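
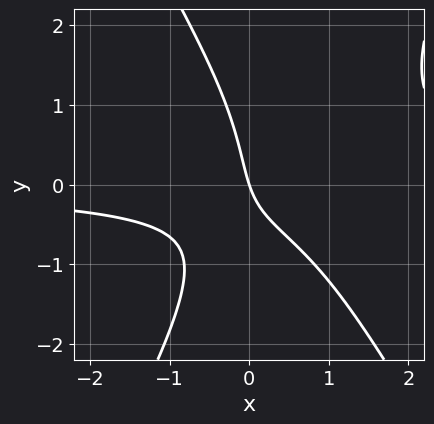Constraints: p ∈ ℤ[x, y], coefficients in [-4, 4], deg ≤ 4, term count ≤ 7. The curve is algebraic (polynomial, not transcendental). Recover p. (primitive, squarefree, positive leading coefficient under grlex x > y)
(a) The degree is 3 — the shape is more complex than any degree-2 curve.
(b) Reading off the gridlines: it crosses the y-axis at the gridline y = 0; one x-axis crossing is at x = 0.
(c) Putting this together gives p.

3*x^2*y - y^3 - 3*x*y - 3*x - y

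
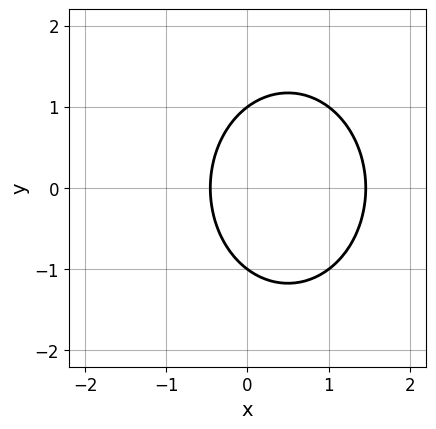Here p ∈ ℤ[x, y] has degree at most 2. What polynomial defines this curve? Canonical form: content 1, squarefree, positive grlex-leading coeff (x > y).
3*x^2 + 2*y^2 - 3*x - 2

(a) Degree: a generic line meets the curve in up to 2 points, so deg p = 2.
(b) Symmetries: it's symmetric under y → −y, forcing even powers of y.
(c) Against the integer gridlines: the y-axis gridline crossings are at y ∈ {-1, 1}.
(d) These observations pin down the coefficients.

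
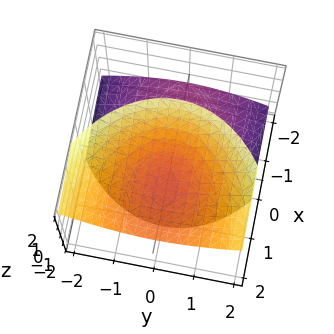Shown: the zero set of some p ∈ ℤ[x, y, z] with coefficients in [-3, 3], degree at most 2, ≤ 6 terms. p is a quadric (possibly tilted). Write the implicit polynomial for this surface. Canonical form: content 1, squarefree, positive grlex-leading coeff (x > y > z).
There are 2 components. Treating them together as one polynomial.
deg p = 2. A generic line meets the surface in up to 2 points.
Against the integer gridlines: it misses every integer gridline on the x-axis; no y-intercept at any integer in the box.
These observations pin down the coefficients.

x^2 - 3*x*z + 2*y^2 - 2*z^2 + 1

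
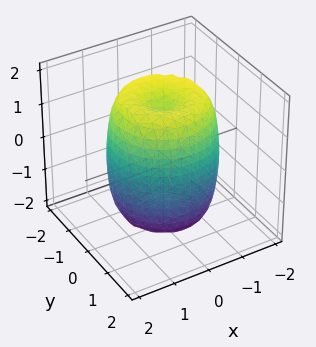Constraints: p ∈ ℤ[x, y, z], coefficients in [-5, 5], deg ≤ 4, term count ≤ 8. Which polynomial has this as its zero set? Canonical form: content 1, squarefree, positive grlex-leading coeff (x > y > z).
2*x^4 + 4*x^2*y^2 + 2*y^4 - 3*x^2 - 3*y^2 + z^2 - 2

The degree is 4 — a generic line meets the surface in up to 4 points.
Symmetry: every cross-section ⟂ z is a circle, so x, y appear only via x² + y².
From the visible intercepts: a circular section at z = -1 has radius between 1 and 2.
The integer polynomial consistent with all of this is the stated p.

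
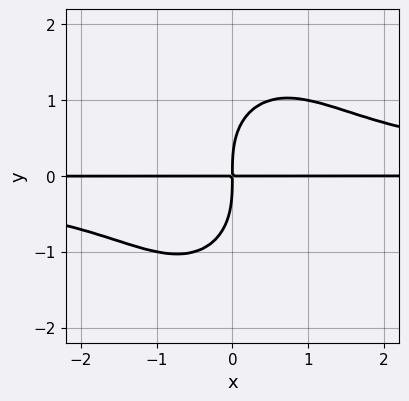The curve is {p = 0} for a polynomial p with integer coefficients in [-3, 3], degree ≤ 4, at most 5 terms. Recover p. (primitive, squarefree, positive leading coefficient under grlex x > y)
Degree: a generic line meets the curve in up to 4 points, so deg p = 4.
Against the integer gridlines: every point of the x-axis in the box is on the curve.
Assembling these constraints gives the stated polynomial.

2*x^2*y^2 + y^4 - 3*x*y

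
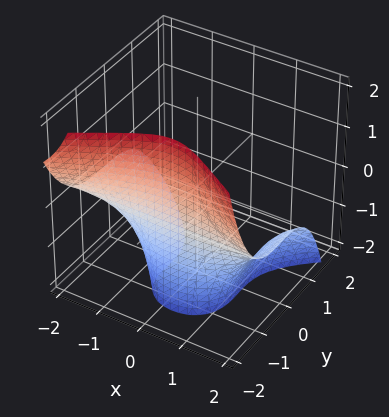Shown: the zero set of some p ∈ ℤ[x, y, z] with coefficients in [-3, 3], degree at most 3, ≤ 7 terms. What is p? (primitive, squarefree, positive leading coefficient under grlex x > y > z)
2*x^2*z + 2*y^3 - x*z + y^2 + 3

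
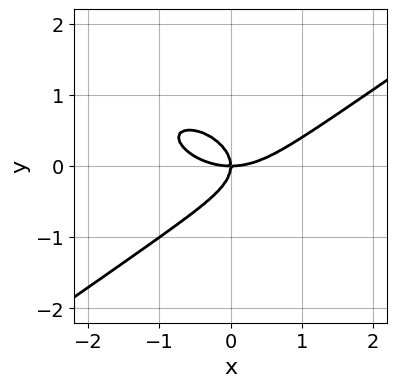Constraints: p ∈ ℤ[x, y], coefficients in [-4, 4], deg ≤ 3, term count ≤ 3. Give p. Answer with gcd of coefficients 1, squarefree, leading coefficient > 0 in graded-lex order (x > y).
x^3 - 3*y^3 - 2*x*y

(a) deg p = 3.
(b) From the axis intercepts and sections: one y-axis crossing is at y = 0; it crosses the x-axis at the gridline x = 0.
(c) Together with the visible shape, these determine p as stated.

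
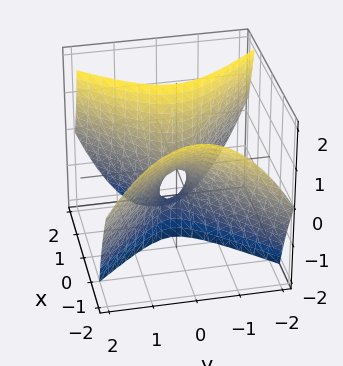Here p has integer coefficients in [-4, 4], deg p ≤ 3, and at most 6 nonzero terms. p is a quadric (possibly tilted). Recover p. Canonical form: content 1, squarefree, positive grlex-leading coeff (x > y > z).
First, degree: a generic line meets the surface in up to 2 points, so deg p = 2.
Next, from the axis intercepts and sections: one x-axis crossing is at x = 0; it meets the z-axis at z = 0 (among the integer gridlines); one y-axis crossing is at y = 0.
Finally, together with the visible shape, these determine p as stated.

3*x^2 + 3*x*z - 3*y^2 - z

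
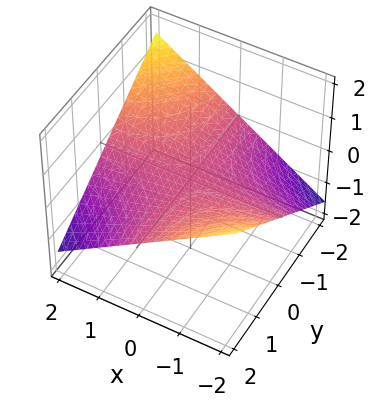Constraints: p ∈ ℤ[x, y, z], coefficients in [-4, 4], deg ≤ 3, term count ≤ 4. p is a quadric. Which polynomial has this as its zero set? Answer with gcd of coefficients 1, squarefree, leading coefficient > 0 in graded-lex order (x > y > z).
(a) Degree: a saddle surface; a quadric, so deg p = 2.
(b) Against the integer gridlines: every point of the y-axis in the box is on the surface; one z-axis crossing is at z = 0.
(c) The integer polynomial consistent with all of this is the stated p.

x*y + 3*z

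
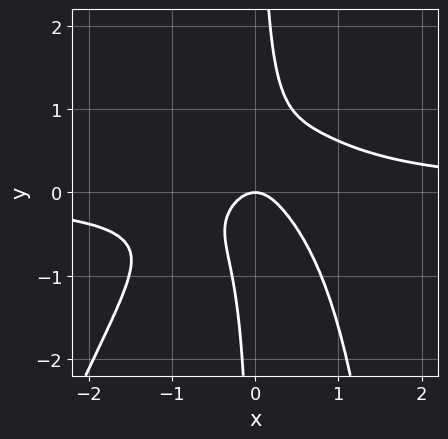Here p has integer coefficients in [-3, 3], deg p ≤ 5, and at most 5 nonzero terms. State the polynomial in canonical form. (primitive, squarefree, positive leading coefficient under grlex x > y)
(a) Degree: no degree-3 curve has this shape, so deg p = 4.
(b) Checking where it meets the axes: one y-axis crossing is at y = 0; it crosses the x-axis at the gridline x = 0.
(c) Putting this together gives p.

3*x^3*y - x^2*y^2 + 3*x*y^2 - 2*x^2 - y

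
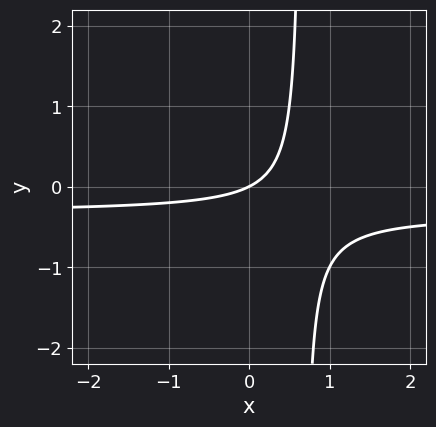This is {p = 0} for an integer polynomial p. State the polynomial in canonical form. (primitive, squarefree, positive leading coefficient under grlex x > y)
Degree: no degree-1 curve has this shape, so deg p = 2.
Observable constraints: it crosses the x-axis at the gridline x = 0; it meets the y-axis at y = 0 (among the integer gridlines).
The integer polynomial consistent with all of this is the stated p.

3*x*y + x - 2*y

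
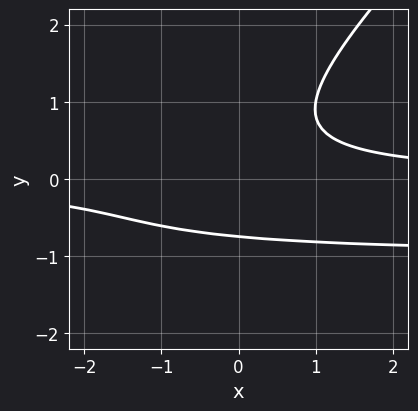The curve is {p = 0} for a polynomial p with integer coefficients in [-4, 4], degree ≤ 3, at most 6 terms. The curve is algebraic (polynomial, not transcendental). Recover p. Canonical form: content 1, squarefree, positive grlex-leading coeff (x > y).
3*x*y^2 - 3*y^3 + 3*x*y - y - 2

1. deg p = 3. The shape is more complex than any degree-2 curve.
2. Reading off the gridlines: no x-intercept at any integer in the box.
3. Together with the visible shape, these determine p as stated.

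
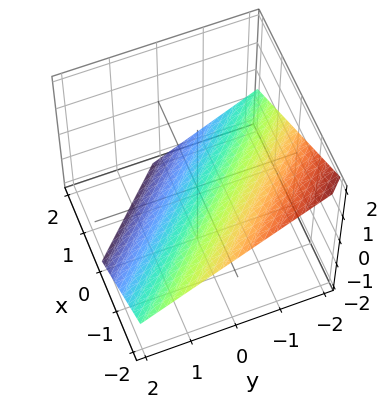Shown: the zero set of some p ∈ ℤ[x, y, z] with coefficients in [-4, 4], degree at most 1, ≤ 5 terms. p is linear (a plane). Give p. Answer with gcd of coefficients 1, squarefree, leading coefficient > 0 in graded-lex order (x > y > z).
1. The degree is 1 — every cross-section is a straight line — this is a plane.
2. From the visible intercepts: it meets the y-axis at y = -1 (among the integer gridlines); one x-axis crossing is at x = -1.
3. Putting this together gives p.

2*x + 2*y + 3*z + 2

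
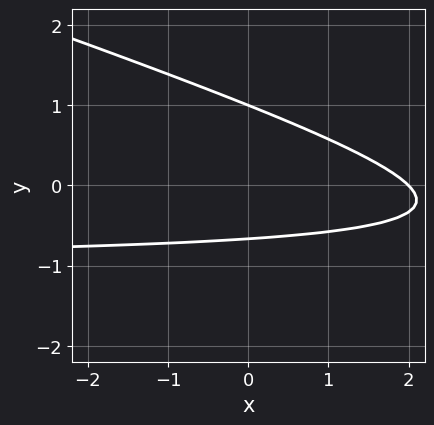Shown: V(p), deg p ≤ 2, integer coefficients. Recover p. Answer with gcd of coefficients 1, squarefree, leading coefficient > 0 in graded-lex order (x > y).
First, deg p = 2. No degree-1 curve has this shape.
Next, from the visible intercepts: it meets the y-axis at y = 1 (among the integer gridlines); one x-axis crossing is at x = 2.
Finally, fitting integer coefficients to these (and the overall shape) gives p.

x*y + 3*y^2 + x - y - 2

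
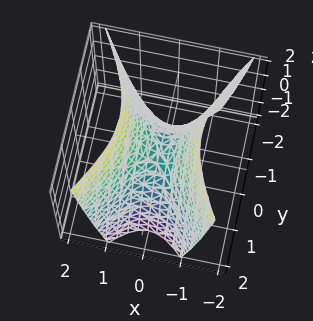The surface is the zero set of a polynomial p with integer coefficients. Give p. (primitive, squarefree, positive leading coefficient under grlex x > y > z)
2*x^2 - y^2 - z

(a) deg p = 2. A saddle surface; a quadric.
(b) Symmetries: it's symmetric under y → −y, forcing even powers of y; mirror symmetry x ↦ −x ⇒ only even powers of x.
(c) From the visible intercepts: it meets the x-axis at x = 0 (among the integer gridlines); one z-axis crossing is at z = 0; one y-axis crossing is at y = 0.
(d) Assembling these constraints gives the stated polynomial.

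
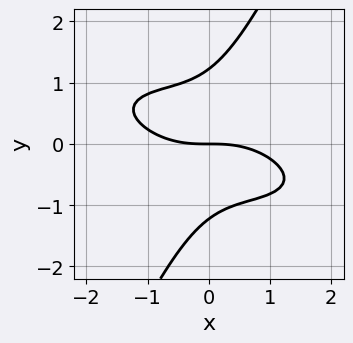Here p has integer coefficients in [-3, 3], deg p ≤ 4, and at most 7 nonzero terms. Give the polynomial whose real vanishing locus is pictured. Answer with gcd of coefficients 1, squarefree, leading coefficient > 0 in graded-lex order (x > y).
x^3 + 2*x^2*y + 3*x*y^2 - 2*y^3 + 3*y

deg p = 3.
Checking where it meets the axes: it crosses the x-axis at the gridline x = 0; one y-axis crossing is at y = 0.
Matching integer coefficients to the picture gives p.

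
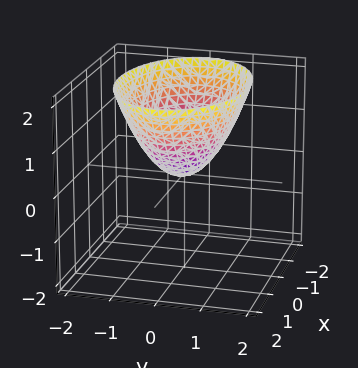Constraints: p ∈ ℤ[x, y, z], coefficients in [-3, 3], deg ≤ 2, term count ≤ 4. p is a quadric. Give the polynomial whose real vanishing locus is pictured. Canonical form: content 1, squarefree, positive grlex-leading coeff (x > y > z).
x^2 + 2*y^2 - 2*z

1. deg p = 2. A single bowl opening along one axis; a quadric.
2. Symmetries: mirror symmetry y ↦ −y ⇒ only even powers of y; it's symmetric under x → −x, forcing even powers of x.
3. Reading off the gridlines: it meets the x-axis at x = 0 (among the integer gridlines); one y-axis crossing is at y = 0; it crosses the z-axis at the gridline z = 0.
4. Matching integer coefficients to the picture gives p.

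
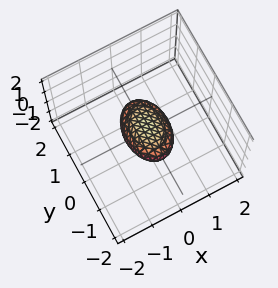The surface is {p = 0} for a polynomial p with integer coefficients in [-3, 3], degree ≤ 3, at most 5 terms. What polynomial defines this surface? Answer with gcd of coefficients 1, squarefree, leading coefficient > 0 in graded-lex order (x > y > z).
(a) deg p = 2. A closed, bounded, convex surface; a quadric.
(b) Symmetries: mirror symmetry x ↦ −x ⇒ only even powers of x; it's symmetric under z → −z, forcing even powers of z; mirror symmetry y ↦ −y ⇒ only even powers of y.
(c) Observable constraints: the y-axis gridline crossings are at y ∈ {-1, 1}.
(d) These observations pin down the coefficients.

2*x^2 + y^2 + 3*z^2 - 1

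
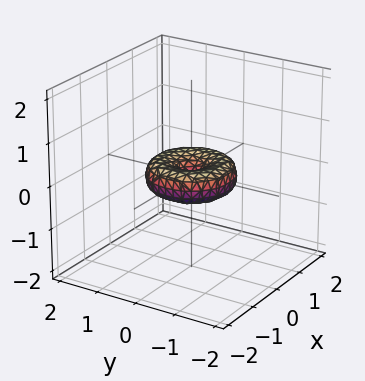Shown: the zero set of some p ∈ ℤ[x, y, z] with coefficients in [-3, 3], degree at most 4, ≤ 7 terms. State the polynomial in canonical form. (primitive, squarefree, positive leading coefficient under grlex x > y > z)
x^4 + 2*x^2*y^2 + y^4 - x^2 - y^2 + 2*z^2

The degree is 4 — a generic line meets the surface in up to 4 points.
Symmetries: the surface is invariant under rotation about z: p = q(x² + y², z).
From the visible intercepts: it crosses the z-axis at the gridline z = 0; among the integer gridlines, it crosses the x-axis at x ∈ {-1, 0, 1}; the y-axis gridline crossings are at y ∈ {-1, 0, 1}; a circular section at z = 0 has radius exactly 1.
Matching integer coefficients to the picture gives p.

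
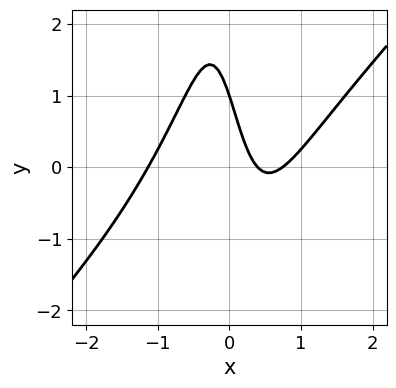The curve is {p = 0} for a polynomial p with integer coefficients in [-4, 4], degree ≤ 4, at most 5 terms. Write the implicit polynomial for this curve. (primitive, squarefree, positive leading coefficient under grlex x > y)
deg p = 3. No degree-2 curve has this shape.
From the axis intercepts and sections: one y-axis crossing is at y = 1.
Together with the visible shape, these determine p as stated.

3*x^3 - 3*x^2*y - 3*x - y + 1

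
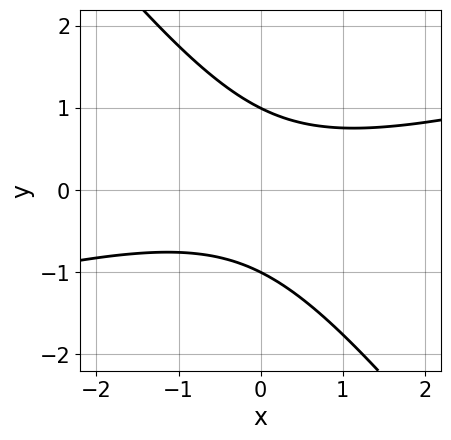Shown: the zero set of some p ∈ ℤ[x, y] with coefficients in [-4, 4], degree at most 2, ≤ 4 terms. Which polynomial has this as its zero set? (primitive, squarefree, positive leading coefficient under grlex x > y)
x^2 - 3*x*y - 3*y^2 + 3

The degree is 2 — a generic line meets the curve in up to 2 points.
From the axis intercepts and sections: the y-axis gridline crossings are at y ∈ {-1, 1}; no x-intercept at any integer in the box.
The integer polynomial consistent with all of this is the stated p.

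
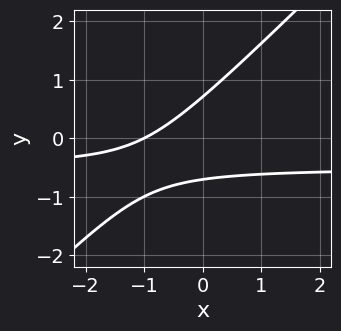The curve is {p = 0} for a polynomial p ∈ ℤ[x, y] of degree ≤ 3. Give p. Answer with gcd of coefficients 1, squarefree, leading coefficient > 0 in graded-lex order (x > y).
(a) The degree is 2 — no degree-1 curve has this shape.
(b) Observable constraints: it meets the x-axis at x = -1 (among the integer gridlines).
(c) These observations pin down the coefficients.

2*x*y - 2*y^2 + x + 1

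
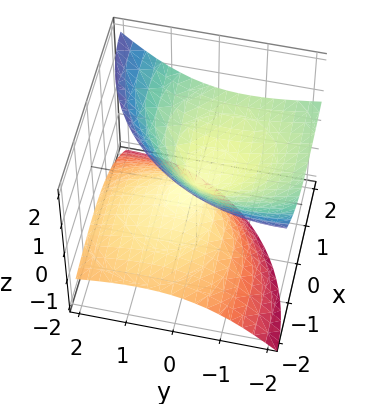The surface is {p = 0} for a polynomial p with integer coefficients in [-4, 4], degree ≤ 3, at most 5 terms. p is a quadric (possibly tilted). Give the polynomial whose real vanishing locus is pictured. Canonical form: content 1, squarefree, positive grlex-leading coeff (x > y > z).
x^2 - 2*x*z + y^2 + 2*y*z - 2*z^2

1. Degree: the shape is more complex than any degree-1 surface, so deg p = 2.
2. From the visible intercepts: it meets the y-axis at y = 0 (among the integer gridlines); it crosses the z-axis at the gridline z = 0; one x-axis crossing is at x = 0.
3. These observations pin down the coefficients.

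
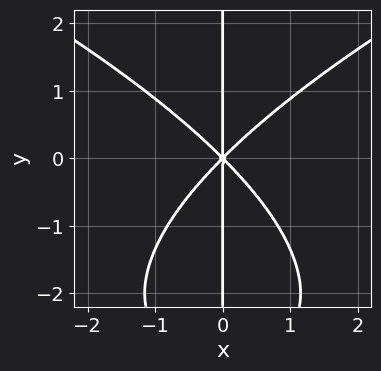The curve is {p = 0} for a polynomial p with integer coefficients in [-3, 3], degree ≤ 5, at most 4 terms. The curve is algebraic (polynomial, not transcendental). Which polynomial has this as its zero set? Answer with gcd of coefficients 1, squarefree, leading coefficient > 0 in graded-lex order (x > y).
1. Degree: a generic line meets the curve in up to 4 points, so deg p = 4.
2. Reading off the gridlines: every point of the y-axis in the box is on the curve; one x-axis crossing is at x = 0.
3. Matching integer coefficients to the picture gives p.

x*y^3 - 3*x^3 + 3*x*y^2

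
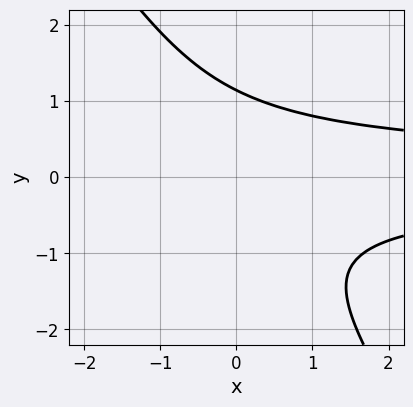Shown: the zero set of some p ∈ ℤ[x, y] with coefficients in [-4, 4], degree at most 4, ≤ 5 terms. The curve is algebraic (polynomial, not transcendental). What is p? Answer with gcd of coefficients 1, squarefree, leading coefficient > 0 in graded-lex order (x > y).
3*x*y^2 + 2*y^3 - 3

1. deg p = 3. A generic line meets the curve in up to 3 points.
2. Checking where it meets the axes: no x-intercept at any integer in the box.
3. Matching integer coefficients to the picture gives p.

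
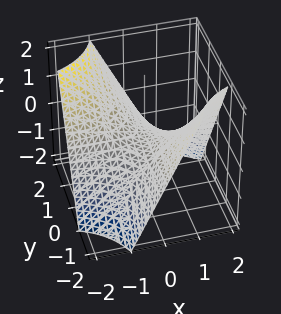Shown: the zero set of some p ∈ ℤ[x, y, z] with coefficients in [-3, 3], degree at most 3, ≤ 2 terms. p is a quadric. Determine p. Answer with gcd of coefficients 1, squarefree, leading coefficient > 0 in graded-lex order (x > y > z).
1. Degree: a hyperbolic paraboloid; a quadric, so deg p = 2.
2. Reading off the gridlines: every point of the x-axis in the box is on the surface; the visible y-axis segment lies entirely on the surface.
3. Matching integer coefficients to the picture gives p.

x*y + z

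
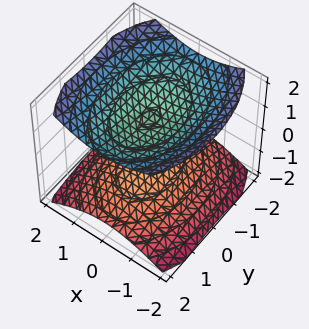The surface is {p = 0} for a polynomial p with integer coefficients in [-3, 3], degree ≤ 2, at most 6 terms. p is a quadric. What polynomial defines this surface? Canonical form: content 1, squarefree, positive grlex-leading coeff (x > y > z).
2*x^2 + y^2 - 3*z^2 + 3

First, the picture has 2 separate pieces. They look like related sheets of one shape, so recover p as a whole.
Next, deg p = 2. Two sheets facing apart; a quadric.
Then, symmetries: it's symmetric under z → −z, forcing even powers of z; mirror symmetry y ↦ −y ⇒ only even powers of y; the x ↦ −x reflection is a symmetry, so x appears only in even powers.
Then, reading off the gridlines: it misses every integer gridline on the x-axis; the surface avoids every integer y-axis point in the box; the z-axis gridline crossings are at z ∈ {-1, 1}.
Finally, fitting integer coefficients to these (and the overall shape) gives p.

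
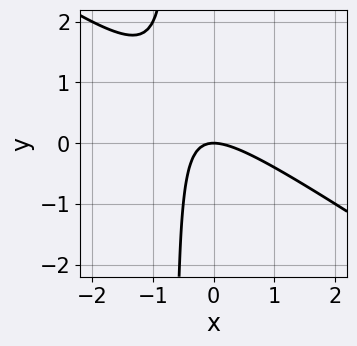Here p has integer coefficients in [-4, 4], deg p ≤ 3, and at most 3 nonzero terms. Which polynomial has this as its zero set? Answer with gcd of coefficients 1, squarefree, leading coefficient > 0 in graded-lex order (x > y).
1. The degree is 2 — no degree-1 curve has this shape.
2. Checking where it meets the axes: one y-axis crossing is at y = 0; it crosses the x-axis at the gridline x = 0.
3. Solving for integer coefficients yields p as stated.

2*x^2 + 3*x*y + 2*y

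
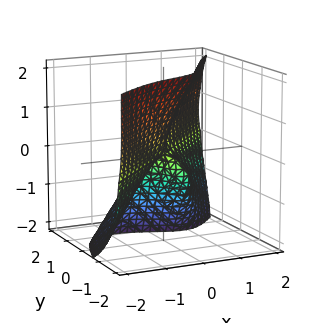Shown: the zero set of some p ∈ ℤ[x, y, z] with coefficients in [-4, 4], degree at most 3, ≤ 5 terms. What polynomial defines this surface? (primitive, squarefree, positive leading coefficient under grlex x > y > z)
1. deg p = 3.
2. Against the integer gridlines: one z-axis crossing is at z = 0; it meets the y-axis at y = 0 (among the integer gridlines); it crosses the x-axis at the gridline x = 0.
3. Assembling these constraints gives the stated polynomial.

3*x^3 - 3*y^3 - 2*y*z^2 - z^3 + 3*x*z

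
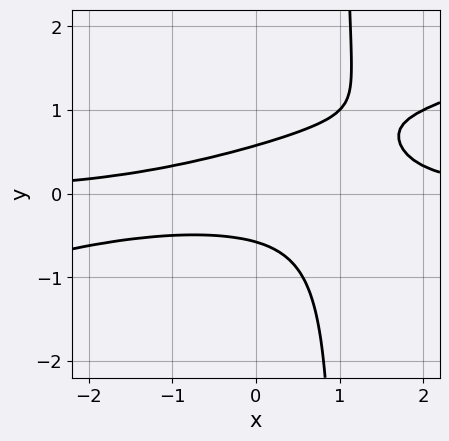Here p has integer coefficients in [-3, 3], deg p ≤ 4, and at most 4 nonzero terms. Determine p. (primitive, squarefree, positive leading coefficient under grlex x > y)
1. Degree: no degree-2 curve has this shape, so deg p = 3.
2. Against the integer gridlines: the curve avoids every integer x-axis point in the box.
3. Solving for integer coefficients yields p as stated.

x^2*y - 3*x*y^2 + 3*y^2 - 1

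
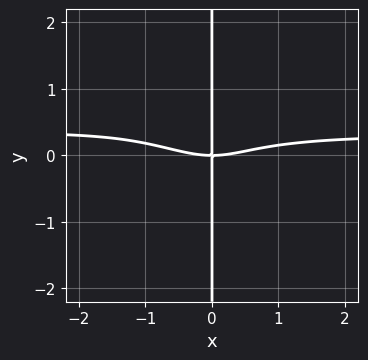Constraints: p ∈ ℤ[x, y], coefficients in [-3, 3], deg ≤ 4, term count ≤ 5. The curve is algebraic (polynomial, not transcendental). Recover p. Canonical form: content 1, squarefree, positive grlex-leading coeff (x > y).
deg p = 4.
Against the integer gridlines: it crosses the x-axis at the gridline x = 0; the visible y-axis segment lies entirely on the curve.
Matching integer coefficients to the picture gives p.

3*x^3*y + 3*x^2*y^2 + x*y^3 - x^3 + 3*x*y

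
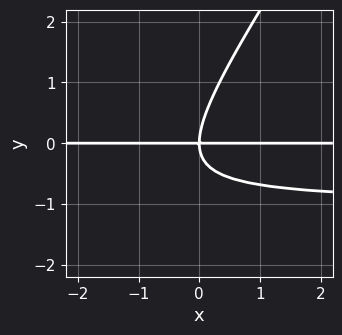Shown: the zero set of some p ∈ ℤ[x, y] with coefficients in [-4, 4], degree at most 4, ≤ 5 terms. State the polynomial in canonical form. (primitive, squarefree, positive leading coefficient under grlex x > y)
3*x*y^2 - 2*y^3 + 3*x*y

(a) Degree: no degree-2 curve has this shape, so deg p = 3.
(b) Against the integer gridlines: it meets the y-axis at y = 0 (among the integer gridlines); the visible x-axis segment lies entirely on the curve.
(c) Putting this together gives p.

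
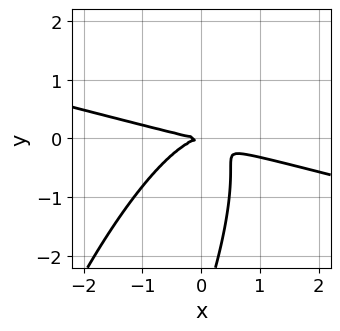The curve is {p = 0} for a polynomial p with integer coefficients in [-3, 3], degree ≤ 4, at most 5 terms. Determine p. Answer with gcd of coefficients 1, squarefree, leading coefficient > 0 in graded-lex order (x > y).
x^3 + 3*x^2*y - 3*x*y^2 + y^3 + 3*y^2

(a) The degree is 3 — the shape is more complex than any degree-2 curve.
(b) Against the integer gridlines: it meets the x-axis at x = 0 (among the integer gridlines); it crosses the y-axis at the gridline y = 0.
(c) Assembling these constraints gives the stated polynomial.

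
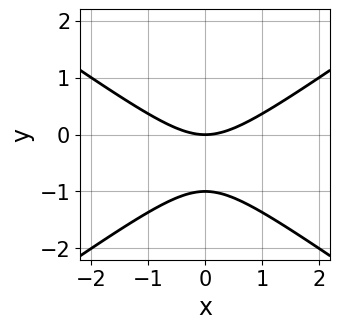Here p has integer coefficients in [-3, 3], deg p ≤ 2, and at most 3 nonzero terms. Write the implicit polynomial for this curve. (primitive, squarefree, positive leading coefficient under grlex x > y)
x^2 - 2*y^2 - 2*y

The degree is 2 — a generic line meets the curve in up to 2 points.
Symmetries: it's symmetric under x → −x, forcing even powers of x.
Reading off the gridlines: it meets the x-axis at x = 0 (among the integer gridlines); among the integer gridlines, it crosses the y-axis at y ∈ {-1, 0}.
Fitting integer coefficients to these (and the overall shape) gives p.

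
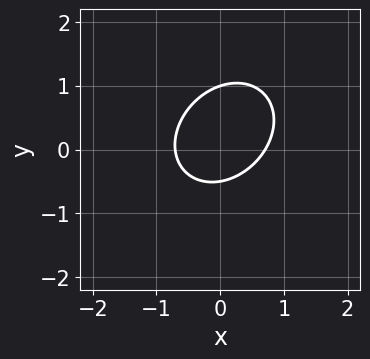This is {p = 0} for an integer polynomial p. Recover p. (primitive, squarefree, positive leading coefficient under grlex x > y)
2*x^2 - x*y + 2*y^2 - y - 1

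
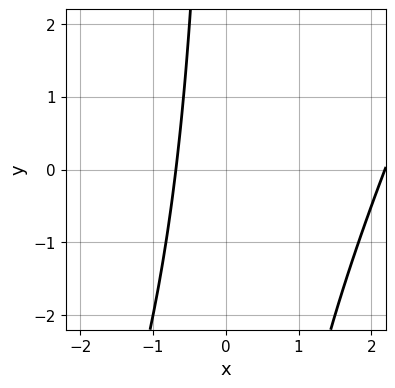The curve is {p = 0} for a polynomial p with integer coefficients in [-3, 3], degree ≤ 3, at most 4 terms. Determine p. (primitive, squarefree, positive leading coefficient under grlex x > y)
2*x^2 - x*y - 3*x - 3

deg p = 2. The shape is more complex than any degree-1 curve.
Reading off the gridlines: it misses every integer gridline on the y-axis.
Putting this together gives p.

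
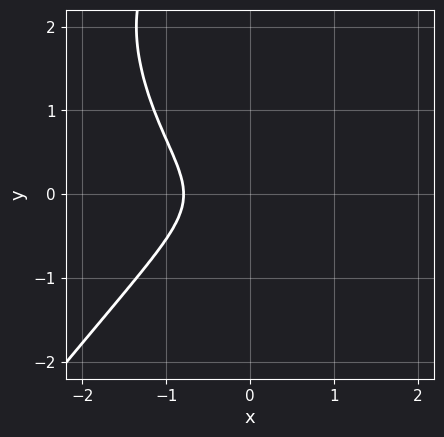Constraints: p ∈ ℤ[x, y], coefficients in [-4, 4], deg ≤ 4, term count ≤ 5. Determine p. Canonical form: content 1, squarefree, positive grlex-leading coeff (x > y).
Degree: a generic line meets the curve in up to 3 points, so deg p = 3.
Reading off the gridlines: the curve avoids every integer y-axis point in the box.
Fitting integer coefficients to these (and the overall shape) gives p.

2*x^3 - y^3 + 3*y^2 + 1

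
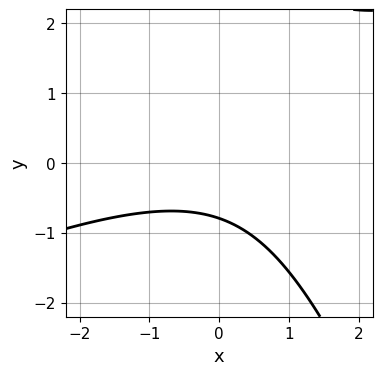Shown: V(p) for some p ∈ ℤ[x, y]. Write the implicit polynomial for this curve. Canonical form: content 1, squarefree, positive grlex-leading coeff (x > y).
x^2 - 2*x*y - y^2 + 3*y + 3

1. Degree: the shape is more complex than any degree-1 curve, so deg p = 2.
2. From the axis intercepts and sections: no x-intercept at any integer in the box.
3. Matching integer coefficients to the picture gives p.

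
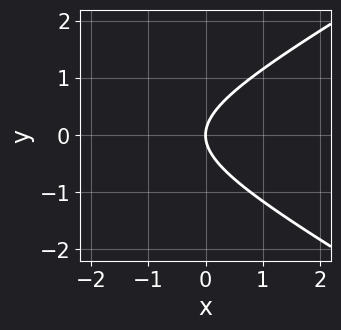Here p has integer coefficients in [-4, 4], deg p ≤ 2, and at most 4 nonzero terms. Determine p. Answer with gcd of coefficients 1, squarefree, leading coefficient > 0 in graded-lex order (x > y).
x^2 - 3*y^2 + 3*x

Degree: a generic line meets the curve in up to 2 points, so deg p = 2.
Symmetries: the y ↦ −y reflection is a symmetry, so y appears only in even powers.
From the visible intercepts: it meets the y-axis at y = 0 (among the integer gridlines); it crosses the x-axis at the gridline x = 0.
Assembling these constraints gives the stated polynomial.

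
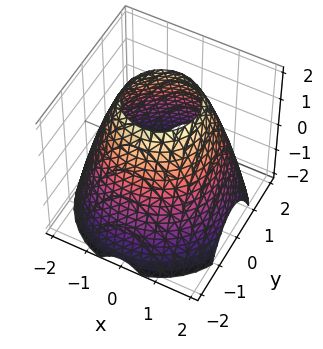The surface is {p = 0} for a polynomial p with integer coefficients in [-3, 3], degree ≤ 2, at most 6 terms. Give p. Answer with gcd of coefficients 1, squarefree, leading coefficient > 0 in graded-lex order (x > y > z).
x^2 + y^2 + z - 3

(a) Degree: a generic line meets the surface in up to 2 points, so deg p = 2.
(b) By symmetry, every cross-section ⟂ z is a circle, so x, y appear only via x² + y².
(c) Against the integer gridlines: no z-intercept at any integer in the box; a circular section at z = 0 has radius between 1 and 2.
(d) Solving for integer coefficients yields p as stated.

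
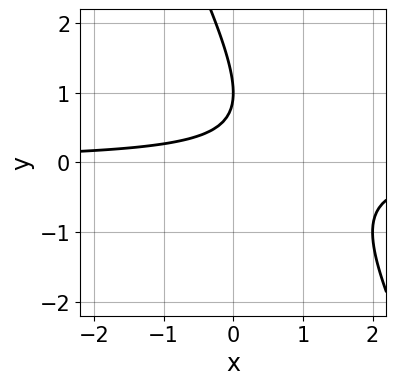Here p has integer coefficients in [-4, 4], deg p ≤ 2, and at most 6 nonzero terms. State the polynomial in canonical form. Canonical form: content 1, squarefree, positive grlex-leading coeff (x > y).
deg p = 2.
Checking where it meets the axes: the curve avoids every integer x-axis point in the box; one y-axis crossing is at y = 1.
Fitting integer coefficients to these (and the overall shape) gives p.

2*x*y + y^2 - 2*y + 1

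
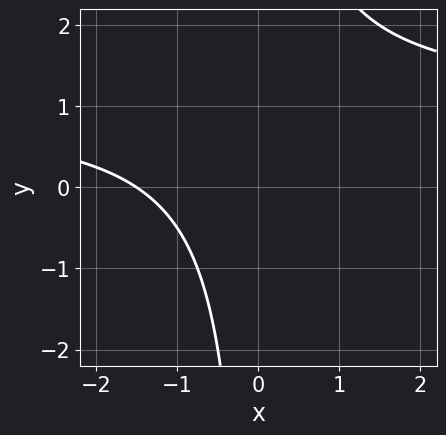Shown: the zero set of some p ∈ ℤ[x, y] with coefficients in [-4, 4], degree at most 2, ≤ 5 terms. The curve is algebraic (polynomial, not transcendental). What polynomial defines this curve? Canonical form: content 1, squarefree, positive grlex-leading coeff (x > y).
2*x*y - 2*x - 3

1. Degree: the shape is more complex than any degree-1 curve, so deg p = 2.
2. Against the integer gridlines: the curve avoids every integer y-axis point in the box.
3. Fitting integer coefficients to these (and the overall shape) gives p.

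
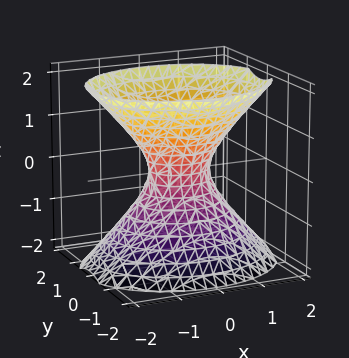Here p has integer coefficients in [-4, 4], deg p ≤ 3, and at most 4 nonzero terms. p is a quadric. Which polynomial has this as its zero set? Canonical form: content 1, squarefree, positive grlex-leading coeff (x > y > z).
deg p = 2.
Symmetries: mirror symmetry y ↦ −y ⇒ only even powers of y; the z ↦ −z reflection is a symmetry, so z appears only in even powers; mirror symmetry x ↦ −x ⇒ only even powers of x.
Reading off the gridlines: the surface avoids every integer z-axis point in the box.
Fitting integer coefficients to these (and the overall shape) gives p.

2*x^2 + 3*y^2 - 2*z^2 - 1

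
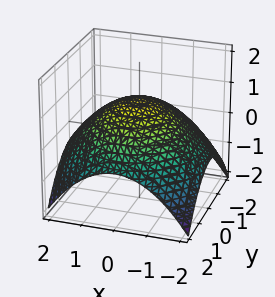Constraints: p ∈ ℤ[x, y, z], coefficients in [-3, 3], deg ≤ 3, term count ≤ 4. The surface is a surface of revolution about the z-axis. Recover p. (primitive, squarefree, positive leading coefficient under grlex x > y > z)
1. deg p = 2. No degree-1 surface has this shape.
2. Symmetries: rotational symmetry about the z-axis ⇒ p depends on x, y only through x² + y².
3. From the axis intercepts and sections: it crosses the z-axis at the gridline z = 1; a circular section at z = 0 has radius between 1 and 2.
4. Matching integer coefficients to the picture gives p.

x^2 + y^2 + 3*z - 3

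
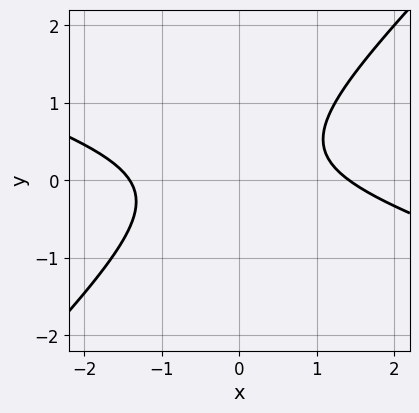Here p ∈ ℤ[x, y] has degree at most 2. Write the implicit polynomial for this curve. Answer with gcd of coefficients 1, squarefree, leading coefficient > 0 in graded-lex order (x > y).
x^2 + 2*x*y - 3*y^2 + y - 2

(a) Degree: a generic line meets the curve in up to 2 points, so deg p = 2.
(b) Against the integer gridlines: no y-intercept at any integer in the box.
(c) Assembling these constraints gives the stated polynomial.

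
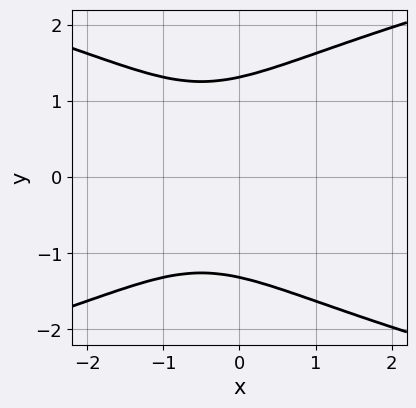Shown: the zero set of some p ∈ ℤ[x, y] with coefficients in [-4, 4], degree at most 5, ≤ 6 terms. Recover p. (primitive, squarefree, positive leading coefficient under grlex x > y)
y^4 - 2*x^2 - 2*x - 3

1. deg p = 4. No degree-3 curve has this shape.
2. Symmetries: it's symmetric under y → −y, forcing even powers of y.
3. From the axis intercepts and sections: it misses every integer gridline on the x-axis.
4. Fitting integer coefficients to these (and the overall shape) gives p.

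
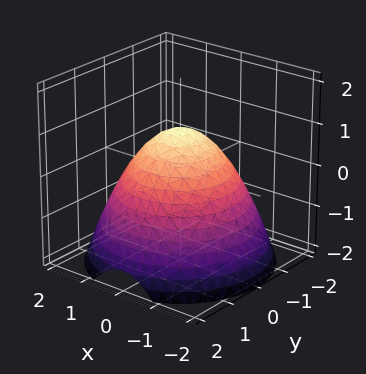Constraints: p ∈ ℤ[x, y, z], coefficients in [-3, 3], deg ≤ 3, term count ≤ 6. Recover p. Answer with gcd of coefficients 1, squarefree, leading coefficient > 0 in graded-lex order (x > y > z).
2*x^2 + 2*y^2 + 3*z - 3

First, the degree is 2 — the shape is more complex than any degree-1 surface.
Next, symmetries: rotational symmetry about the z-axis ⇒ p depends on x, y only through x² + y².
Then, reading off the gridlines: a circular section at z = -1 has radius between 1 and 2; it meets the z-axis at z = 1 (among the integer gridlines).
Finally, together with the visible shape, these determine p as stated.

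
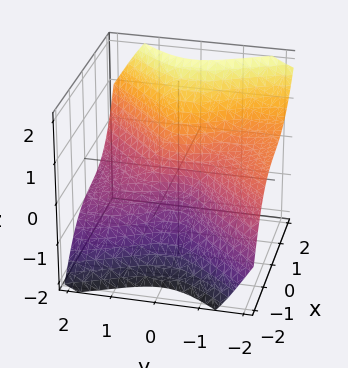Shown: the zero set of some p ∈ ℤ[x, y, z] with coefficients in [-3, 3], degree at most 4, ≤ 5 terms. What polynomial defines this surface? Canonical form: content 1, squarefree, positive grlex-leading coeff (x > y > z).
2*x^3 - y^3 - 3*y^2*z - z^3 + 2*x

deg p = 3.
Against the integer gridlines: one y-axis crossing is at y = 0; it crosses the z-axis at the gridline z = 0; one x-axis crossing is at x = 0.
Matching integer coefficients to the picture gives p.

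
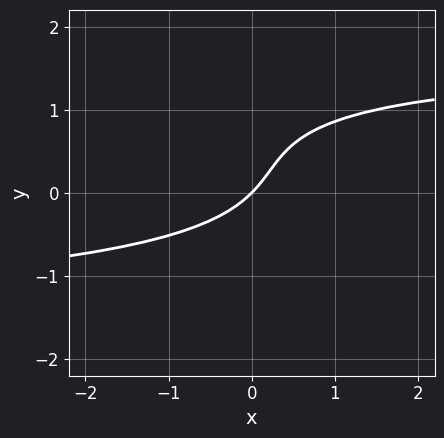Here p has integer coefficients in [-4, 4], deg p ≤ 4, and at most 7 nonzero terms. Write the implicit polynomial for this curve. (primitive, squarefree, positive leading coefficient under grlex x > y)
x*y^2 + 3*y^3 - 3*y^2 - 3*x + 3*y

(a) deg p = 3.
(b) From the visible intercepts: it meets the y-axis at y = 0 (among the integer gridlines); one x-axis crossing is at x = 0.
(c) Matching integer coefficients to the picture gives p.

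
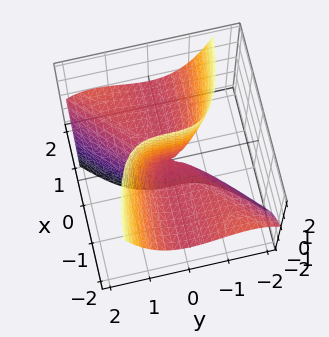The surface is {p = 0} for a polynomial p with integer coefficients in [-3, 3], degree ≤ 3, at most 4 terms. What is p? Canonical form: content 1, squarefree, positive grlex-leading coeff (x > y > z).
The degree is 3 — a generic line meets the surface in up to 3 points.
Observable constraints: the visible x-axis segment lies entirely on the surface; every point of the z-axis in the box is on the surface; it meets the y-axis at y = 0 (among the integer gridlines).
Solving for integer coefficients yields p as stated.

x*y^2 - y^3 - 2*x*z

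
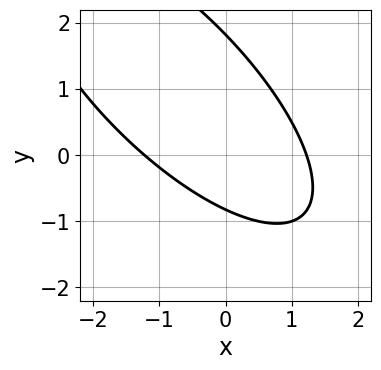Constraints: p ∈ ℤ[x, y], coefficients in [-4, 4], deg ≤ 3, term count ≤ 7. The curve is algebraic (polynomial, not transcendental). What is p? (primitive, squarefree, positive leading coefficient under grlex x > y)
2*x^2 + 3*x*y + 2*y^2 - 2*y - 3

First, the degree is 2 — the shape is more complex than any degree-1 curve.
Finally, matching integer coefficients to the picture gives p.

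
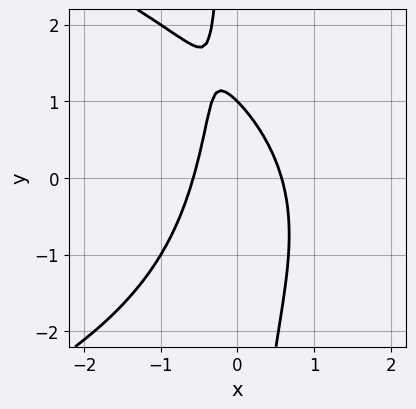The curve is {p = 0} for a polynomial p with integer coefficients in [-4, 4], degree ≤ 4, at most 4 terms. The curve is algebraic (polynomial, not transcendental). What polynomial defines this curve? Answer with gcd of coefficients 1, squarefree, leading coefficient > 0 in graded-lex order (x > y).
x*y^2 + 3*x^2 + y - 1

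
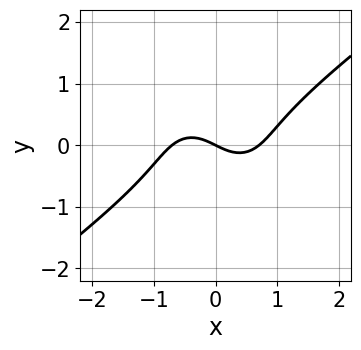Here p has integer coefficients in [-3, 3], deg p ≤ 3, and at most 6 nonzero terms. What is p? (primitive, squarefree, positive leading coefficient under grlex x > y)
2*x^3 - x^2*y - 3*y^3 - x - 2*y

1. The degree is 3 — no degree-2 curve has this shape.
2. From the axis intercepts and sections: it crosses the y-axis at the gridline y = 0; it meets the x-axis at x = 0 (among the integer gridlines).
3. The integer polynomial consistent with all of this is the stated p.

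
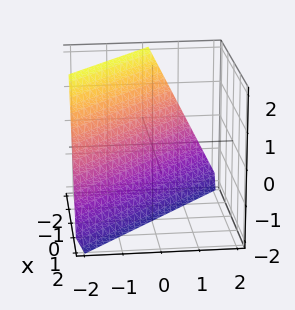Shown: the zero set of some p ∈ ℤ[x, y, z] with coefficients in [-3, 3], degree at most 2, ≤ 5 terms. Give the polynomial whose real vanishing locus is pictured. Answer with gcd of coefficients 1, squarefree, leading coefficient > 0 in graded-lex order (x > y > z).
2*x + 2*y + z + 2

1. Degree: the surface is flat (a plane), so deg p = 1.
2. Observable constraints: it crosses the x-axis at the gridline x = -1; one y-axis crossing is at y = -1.
3. Putting this together gives p. Check: (0, 0, -2) on the z-axis lies on the surface, and p(0, 0, -2) = 0. ✓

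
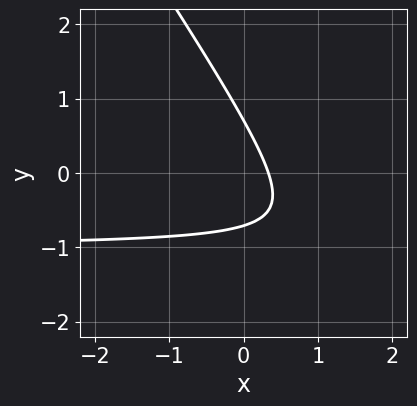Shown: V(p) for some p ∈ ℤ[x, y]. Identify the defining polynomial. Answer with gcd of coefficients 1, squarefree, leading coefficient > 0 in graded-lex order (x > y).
3*x*y + 2*y^2 + 3*x - 1

(a) Degree: no degree-1 curve has this shape, so deg p = 2.
(b) Matching integer coefficients to the picture gives p.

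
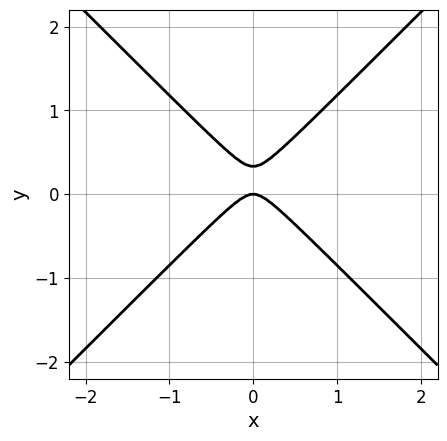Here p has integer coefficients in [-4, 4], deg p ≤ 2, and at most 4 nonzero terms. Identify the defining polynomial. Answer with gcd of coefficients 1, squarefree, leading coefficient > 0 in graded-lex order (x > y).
3*x^2 - 3*y^2 + y

(a) deg p = 2.
(b) Symmetries: it's symmetric under x → −x, forcing even powers of x.
(c) Observable constraints: it crosses the y-axis at the gridline y = 0; it meets the x-axis at x = 0 (among the integer gridlines).
(d) Matching integer coefficients to the picture gives p.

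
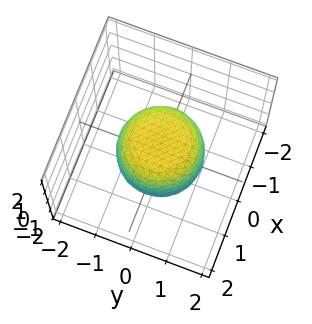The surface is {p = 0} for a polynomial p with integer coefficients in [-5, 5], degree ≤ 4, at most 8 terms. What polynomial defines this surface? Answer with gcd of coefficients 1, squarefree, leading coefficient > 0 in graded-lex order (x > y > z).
First, deg p = 4.
Then, symmetries: the surface is invariant under rotation about z: p = q(x² + y², z).
Then, against the integer gridlines: a circular section at z = 0 has radius between 1 and 2; among the integer gridlines, it crosses the z-axis at z ∈ {-1, 1}.
Finally, assembling these constraints gives the stated polynomial.

2*x^4 + 4*x^2*y^2 + 2*y^4 - x^2 - y^2 + 2*z^2 - 2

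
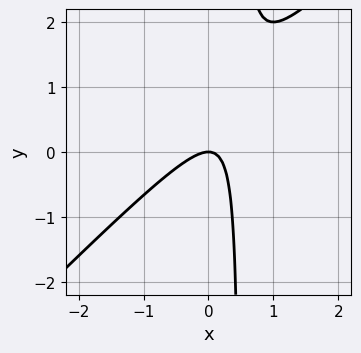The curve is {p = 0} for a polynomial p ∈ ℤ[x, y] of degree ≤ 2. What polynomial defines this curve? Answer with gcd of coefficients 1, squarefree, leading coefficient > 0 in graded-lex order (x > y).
2*x^2 - 2*x*y + y

(a) Degree: the shape is more complex than any degree-1 curve, so deg p = 2.
(b) From the visible intercepts: it crosses the y-axis at the gridline y = 0; it crosses the x-axis at the gridline x = 0.
(c) Matching integer coefficients to the picture gives p.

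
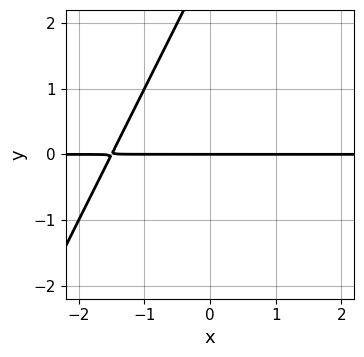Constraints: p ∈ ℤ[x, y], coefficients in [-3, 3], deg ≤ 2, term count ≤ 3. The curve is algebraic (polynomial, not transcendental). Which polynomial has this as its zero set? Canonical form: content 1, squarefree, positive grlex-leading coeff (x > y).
2*x*y - y^2 + 3*y

First, degree: a generic line meets the curve in up to 2 points, so deg p = 2.
Next, against the integer gridlines: one y-axis crossing is at y = 0; the visible x-axis segment lies entirely on the curve.
Finally, fitting integer coefficients to these (and the overall shape) gives p.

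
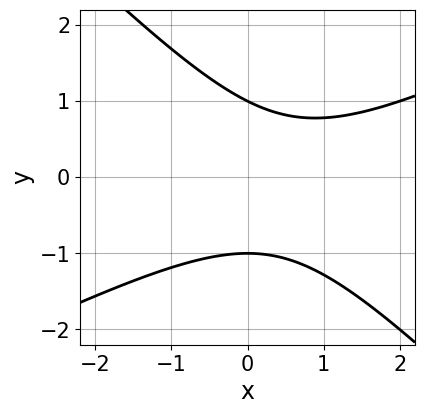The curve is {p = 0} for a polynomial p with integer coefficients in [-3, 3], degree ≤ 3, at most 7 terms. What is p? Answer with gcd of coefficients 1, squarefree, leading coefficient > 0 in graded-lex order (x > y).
First, the degree is 2 — the shape is more complex than any degree-1 curve.
Then, against the integer gridlines: among the integer gridlines, it crosses the y-axis at y ∈ {-1, 1}; no x-intercept at any integer in the box.
Finally, solving for integer coefficients yields p as stated.

x^2 - x*y - 2*y^2 - x + 2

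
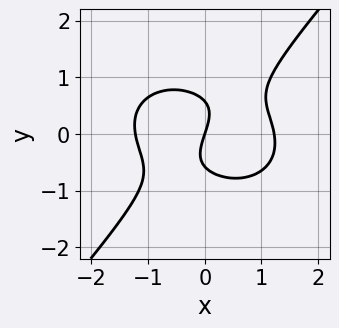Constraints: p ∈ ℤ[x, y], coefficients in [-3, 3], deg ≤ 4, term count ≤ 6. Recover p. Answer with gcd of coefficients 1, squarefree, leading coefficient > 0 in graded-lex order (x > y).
Degree: a generic line meets the curve in up to 3 points, so deg p = 3.
From the axis intercepts and sections: it meets the x-axis at x = 0 (among the integer gridlines); it crosses the y-axis at the gridline y = 0.
Matching integer coefficients to the picture gives p.

2*x^3 + 2*x*y^2 - 3*y^3 - 3*x + y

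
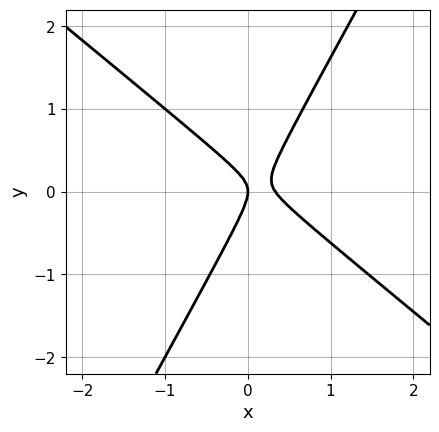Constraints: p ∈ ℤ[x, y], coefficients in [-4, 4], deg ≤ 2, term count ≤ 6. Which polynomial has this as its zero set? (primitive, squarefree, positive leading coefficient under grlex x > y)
3*x^2 + 2*x*y - 2*y^2 - x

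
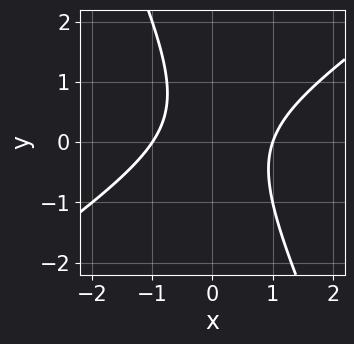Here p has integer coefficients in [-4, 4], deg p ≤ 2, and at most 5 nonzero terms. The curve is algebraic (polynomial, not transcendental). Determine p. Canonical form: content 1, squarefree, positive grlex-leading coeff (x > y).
3*x^2 - 3*x*y - 2*y^2 + y - 3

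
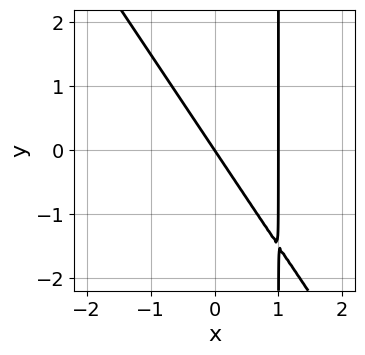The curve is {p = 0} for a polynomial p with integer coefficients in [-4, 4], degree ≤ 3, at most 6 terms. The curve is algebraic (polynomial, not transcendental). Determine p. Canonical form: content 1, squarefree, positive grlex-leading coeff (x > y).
1. deg p = 2. The shape is more complex than any degree-1 curve.
2. Reading off the gridlines: among the integer gridlines, it crosses the x-axis at x ∈ {0, 1}; it meets the y-axis at y = 0 (among the integer gridlines).
3. Fitting integer coefficients to these (and the overall shape) gives p.

3*x^2 + 2*x*y - 3*x - 2*y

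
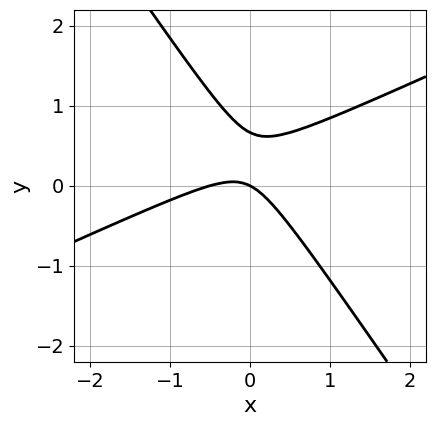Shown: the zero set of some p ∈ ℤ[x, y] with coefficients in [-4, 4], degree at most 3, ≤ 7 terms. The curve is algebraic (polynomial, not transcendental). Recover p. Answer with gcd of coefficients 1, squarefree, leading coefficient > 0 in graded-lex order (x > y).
2*x^2 - 3*x*y - 3*y^2 + x + 2*y

(a) Degree: the shape is more complex than any degree-1 curve, so deg p = 2.
(b) Checking where it meets the axes: one y-axis crossing is at y = 0; one x-axis crossing is at x = 0.
(c) Assembling these constraints gives the stated polynomial.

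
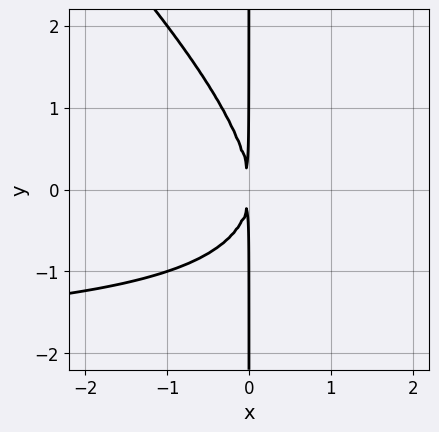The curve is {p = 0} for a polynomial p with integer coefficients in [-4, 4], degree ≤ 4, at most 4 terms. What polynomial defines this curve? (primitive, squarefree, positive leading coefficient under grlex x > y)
x^2*y + x*y^2 + 2*x^2

(a) Degree: no degree-2 curve has this shape, so deg p = 3.
(b) Checking where it meets the axes: the visible y-axis segment lies entirely on the curve.
(c) Solving for integer coefficients yields p as stated.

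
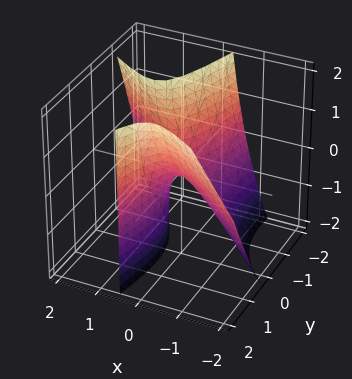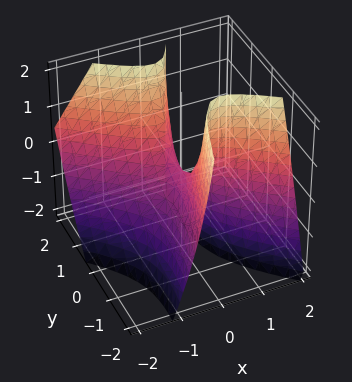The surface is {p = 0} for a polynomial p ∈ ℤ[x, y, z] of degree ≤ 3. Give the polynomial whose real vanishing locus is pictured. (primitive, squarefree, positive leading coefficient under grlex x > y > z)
deg p = 2. The shape is more complex than any degree-1 surface.
Observable constraints: it meets the y-axis at y = 0 (among the integer gridlines); it meets the z-axis at z = 0 (among the integer gridlines); it meets the x-axis at x = 0 (among the integer gridlines).
Fitting integer coefficients to these (and the overall shape) gives p.

3*x^2 + 3*x*y - 2*x*z - y^2 + z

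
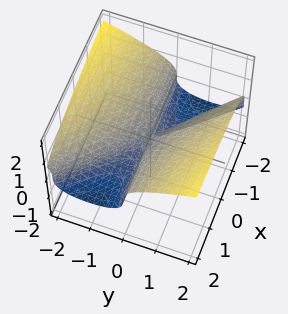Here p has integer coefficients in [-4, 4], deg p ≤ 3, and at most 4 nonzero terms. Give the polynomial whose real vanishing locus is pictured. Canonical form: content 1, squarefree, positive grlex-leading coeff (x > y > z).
(a) Degree: the shape is more complex than any degree-2 surface, so deg p = 3.
(b) From the visible intercepts: every point of the x-axis in the box is on the surface; it crosses the y-axis at the gridline y = 0; one z-axis crossing is at z = 0.
(c) Together with the visible shape, these determine p as stated.

2*z^3 - x*y - y^2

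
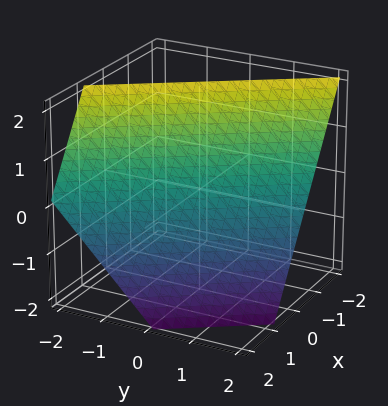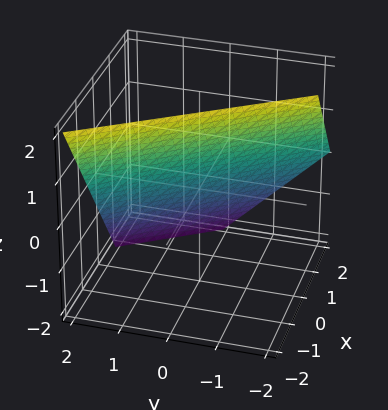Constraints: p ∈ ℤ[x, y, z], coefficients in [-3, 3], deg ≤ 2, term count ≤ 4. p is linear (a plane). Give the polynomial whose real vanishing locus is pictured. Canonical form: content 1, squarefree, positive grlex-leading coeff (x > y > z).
1. deg p = 1. The surface is flat (a plane).
2. From the visible intercepts: one y-axis crossing is at y = 1; one z-axis crossing is at z = 1.
3. These observations pin down the coefficients.

3*x + 2*y + 2*z - 2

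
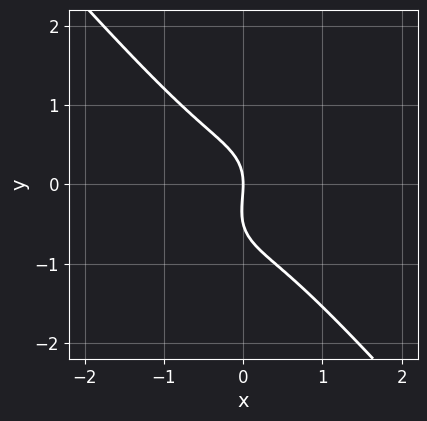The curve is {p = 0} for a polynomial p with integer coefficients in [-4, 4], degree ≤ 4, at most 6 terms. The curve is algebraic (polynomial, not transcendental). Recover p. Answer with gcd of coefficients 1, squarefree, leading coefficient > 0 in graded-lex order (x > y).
First, the degree is 3 — a generic line meets the curve in up to 3 points.
Then, observable constraints: one x-axis crossing is at x = 0; it meets the y-axis at y = 0 (among the integer gridlines).
Finally, matching integer coefficients to the picture gives p.

3*x^3 + 2*y^3 + y^2 + 2*x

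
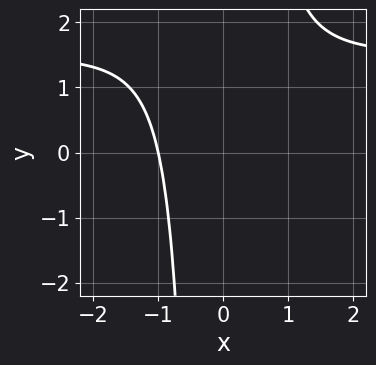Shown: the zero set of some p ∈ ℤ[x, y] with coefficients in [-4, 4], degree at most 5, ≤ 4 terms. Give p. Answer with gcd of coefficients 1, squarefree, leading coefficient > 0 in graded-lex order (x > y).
First, degree: the shape is more complex than any degree-3 curve, so deg p = 4.
Then, against the integer gridlines: it misses every integer gridline on the y-axis; it crosses the x-axis at the gridline x = -1.
Finally, together with the visible shape, these determine p as stated.

2*x^3*y - 3*x^3 - 3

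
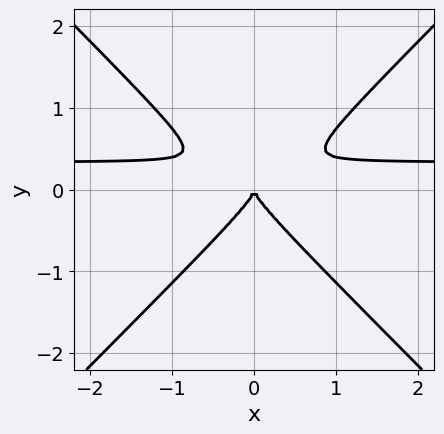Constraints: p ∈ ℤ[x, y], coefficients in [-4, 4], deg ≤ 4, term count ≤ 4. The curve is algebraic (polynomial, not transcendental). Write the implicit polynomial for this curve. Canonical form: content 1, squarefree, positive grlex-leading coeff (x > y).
First, degree: no degree-2 curve has this shape, so deg p = 3.
Then, symmetries: it's symmetric under x → −x, forcing even powers of x.
Next, checking where it meets the axes: it meets the x-axis at x = 0 (among the integer gridlines); it meets the y-axis at y = 0 (among the integer gridlines).
Finally, together with the visible shape, these determine p as stated.

3*x^2*y - 3*y^3 - x^2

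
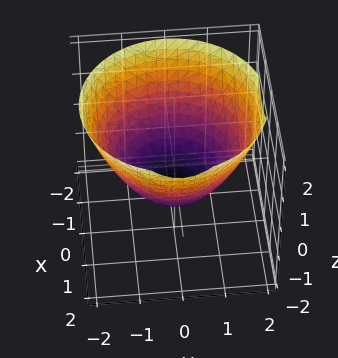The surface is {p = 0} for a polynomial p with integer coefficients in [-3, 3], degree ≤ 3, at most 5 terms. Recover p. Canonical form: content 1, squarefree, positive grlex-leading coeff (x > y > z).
First, degree: no degree-1 surface has this shape, so deg p = 2.
Next, symmetries: rotational symmetry about the z-axis ⇒ p depends on x, y only through x² + y².
Then, checking where it meets the axes: a circular section at z = 0 has radius between 1 and 2; it meets the z-axis at z = -1 (among the integer gridlines).
Finally, the integer polynomial consistent with all of this is the stated p.

2*x^2 + 2*y^2 - 3*z - 3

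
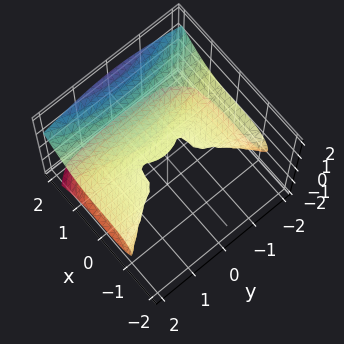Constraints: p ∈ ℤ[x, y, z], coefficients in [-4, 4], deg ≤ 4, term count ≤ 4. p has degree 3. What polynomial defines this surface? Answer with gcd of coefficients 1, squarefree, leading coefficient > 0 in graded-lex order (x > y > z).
Degree: no degree-2 surface has this shape, so deg p = 3.
Observable constraints: it meets the x-axis at x = 0 (among the integer gridlines); it crosses the z-axis at the gridline z = 0.
Putting this together gives p. Check: (0, 2, 0) on the y-axis lies on the surface, and p(0, 2, 0) = 0. ✓

x^3 - y^2*z - 3*z^2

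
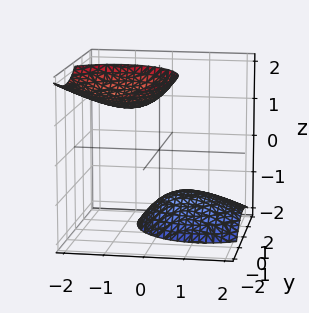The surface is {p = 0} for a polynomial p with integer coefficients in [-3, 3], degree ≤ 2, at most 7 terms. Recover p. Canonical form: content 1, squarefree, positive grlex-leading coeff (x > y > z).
1. The picture has 2 separate pieces.
2. deg p = 2.
3. Reading off the gridlines: it misses every integer gridline on the y-axis; the surface avoids every integer x-axis point in the box.
4. Matching integer coefficients to the picture gives p.

2*x^2 + 2*x*z + 2*y^2 + 2*y*z - z^2 + 3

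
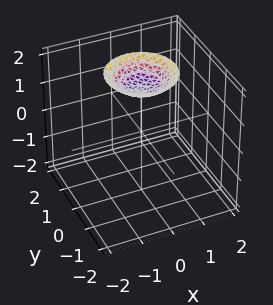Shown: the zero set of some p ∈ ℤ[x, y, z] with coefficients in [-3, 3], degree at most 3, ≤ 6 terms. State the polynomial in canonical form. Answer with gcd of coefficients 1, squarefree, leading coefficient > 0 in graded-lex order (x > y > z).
x^2 + y^2 - 2*z + 3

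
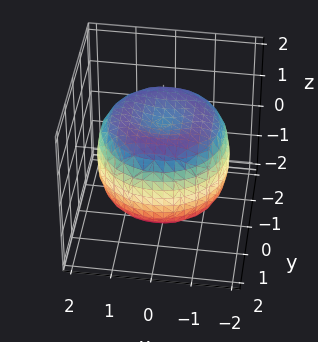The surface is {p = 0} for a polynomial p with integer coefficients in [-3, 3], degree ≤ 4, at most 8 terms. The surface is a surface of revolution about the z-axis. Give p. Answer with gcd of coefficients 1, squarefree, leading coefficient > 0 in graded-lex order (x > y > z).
x^4 + 2*x^2*y^2 + y^4 - 2*x^2 - 2*y^2 + 2*z^2 - 2

1. deg p = 4. A generic line meets the surface in up to 4 points.
2. Symmetries: every cross-section ⟂ z is a circle, so x, y appear only via x² + y².
3. From the axis intercepts and sections: among the integer gridlines, it crosses the z-axis at z ∈ {-1, 1}; a circular section at z = 0 has radius between 1 and 2.
4. Fitting integer coefficients to these (and the overall shape) gives p.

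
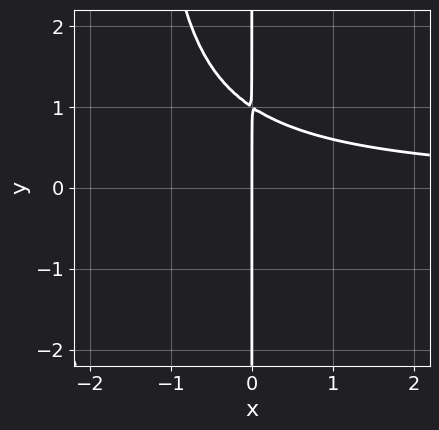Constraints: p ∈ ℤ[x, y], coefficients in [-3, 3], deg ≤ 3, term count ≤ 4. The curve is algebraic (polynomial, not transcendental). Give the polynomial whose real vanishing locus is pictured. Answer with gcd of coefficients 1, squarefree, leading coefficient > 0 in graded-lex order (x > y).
2*x^2*y + 3*x*y - 3*x

First, the degree is 3 — the shape is more complex than any degree-2 curve.
Next, from the axis intercepts and sections: the visible y-axis segment lies entirely on the curve; it crosses the x-axis at the gridline x = 0.
Finally, these observations pin down the coefficients.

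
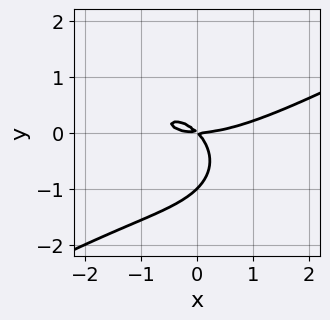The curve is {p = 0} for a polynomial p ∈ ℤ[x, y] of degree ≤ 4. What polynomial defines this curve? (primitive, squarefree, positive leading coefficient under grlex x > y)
x^3 - x^2*y - 3*y^3 - 3*x*y - 3*y^2

1. deg p = 3. No degree-2 curve has this shape.
2. Observable constraints: the y-axis gridline crossings are at y ∈ {-1, 0}; one x-axis crossing is at x = 0.
3. Matching integer coefficients to the picture gives p.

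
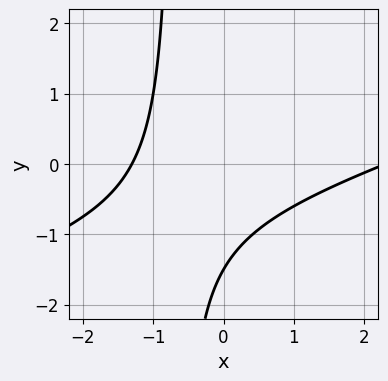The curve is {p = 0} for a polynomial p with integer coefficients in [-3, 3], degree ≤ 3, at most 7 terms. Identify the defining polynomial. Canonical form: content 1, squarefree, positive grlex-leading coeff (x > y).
x^2 - 3*x*y - x - 2*y - 3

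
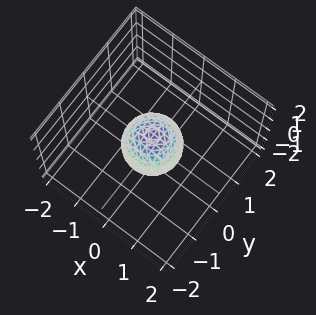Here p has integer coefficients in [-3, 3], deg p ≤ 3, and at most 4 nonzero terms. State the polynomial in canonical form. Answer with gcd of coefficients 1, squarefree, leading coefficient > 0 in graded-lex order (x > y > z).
3*x^2 + 3*y^2 + 2*z^2 - 2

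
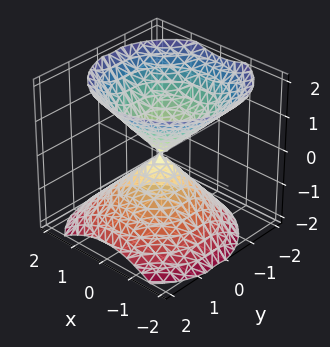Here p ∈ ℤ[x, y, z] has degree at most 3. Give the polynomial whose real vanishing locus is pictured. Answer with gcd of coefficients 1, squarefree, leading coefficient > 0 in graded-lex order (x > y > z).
(a) I count 2 distinct pieces. They look like related sheets of one shape, so recover p as a whole.
(b) The degree is 2 — no degree-1 surface has this shape.
(c) From the axis intercepts and sections: one y-axis crossing is at y = 0; one z-axis crossing is at z = 0; it crosses the x-axis at the gridline x = 0.
(d) Assembling these constraints gives the stated polynomial.

3*x^2 + 3*y^2 + y*z - 3*z^2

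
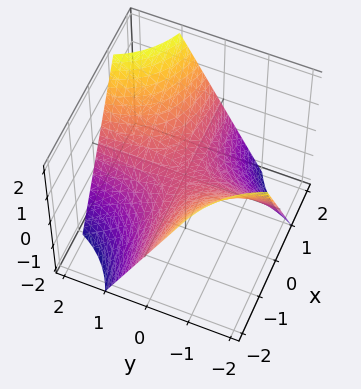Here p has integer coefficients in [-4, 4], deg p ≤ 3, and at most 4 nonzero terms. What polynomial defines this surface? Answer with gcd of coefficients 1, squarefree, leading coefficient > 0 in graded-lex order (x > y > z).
x*y - z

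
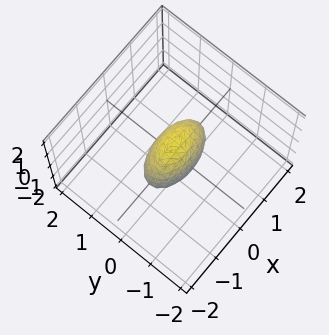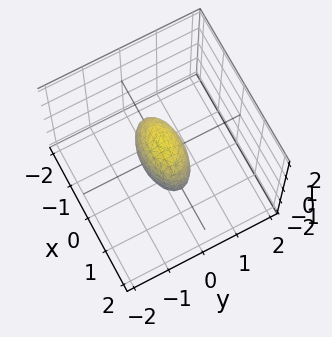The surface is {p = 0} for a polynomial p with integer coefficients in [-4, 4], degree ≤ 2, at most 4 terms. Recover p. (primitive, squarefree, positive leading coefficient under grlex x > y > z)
deg p = 2. A closed, bounded, convex surface; a quadric.
Symmetries: the x ↦ −x reflection is a symmetry, so x appears only in even powers; the y ↦ −y reflection is a symmetry, so y appears only in even powers; the z ↦ −z reflection is a symmetry, so z appears only in even powers.
Observable constraints: the z-axis gridline crossings are at z ∈ {-1, 1}; the x-axis gridline crossings are at x ∈ {-1, 1}.
Matching integer coefficients to the picture gives p.

x^2 + 3*y^2 + z^2 - 1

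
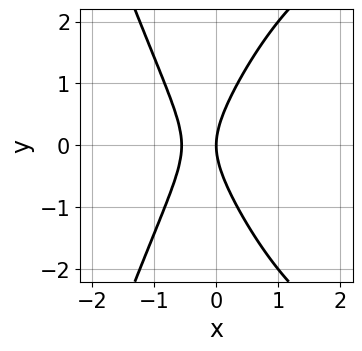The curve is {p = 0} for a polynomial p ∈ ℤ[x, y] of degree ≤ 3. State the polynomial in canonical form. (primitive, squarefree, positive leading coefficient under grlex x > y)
First, degree: the shape is more complex than any degree-2 curve, so deg p = 3.
Next, symmetries: it's symmetric under y → −y, forcing even powers of y.
Then, observable constraints: it meets the y-axis at y = 0 (among the integer gridlines); it meets the x-axis at x = 0 (among the integer gridlines).
Finally, these observations pin down the coefficients.

x^3 - 3*x^2 + y^2 - 2*x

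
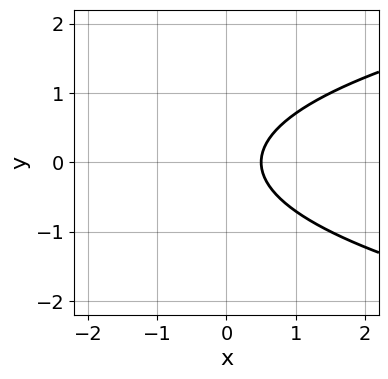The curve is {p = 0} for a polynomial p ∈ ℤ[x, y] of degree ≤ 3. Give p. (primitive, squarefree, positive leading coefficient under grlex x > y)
2*y^2 - 2*x + 1

Degree: no degree-1 curve has this shape, so deg p = 2.
Symmetries: mirror symmetry y ↦ −y ⇒ only even powers of y.
Against the integer gridlines: no y-intercept at any integer in the box.
These observations pin down the coefficients.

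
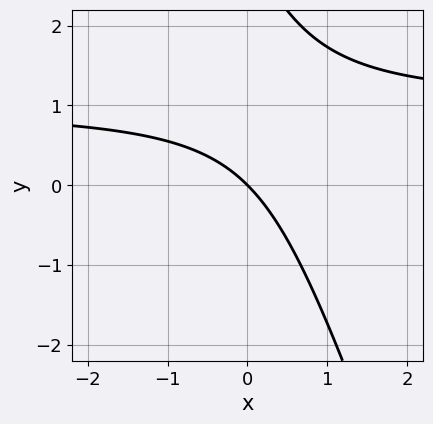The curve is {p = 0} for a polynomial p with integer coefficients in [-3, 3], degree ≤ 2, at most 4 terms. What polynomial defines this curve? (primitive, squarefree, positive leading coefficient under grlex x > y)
1. Degree: the shape is more complex than any degree-1 curve, so deg p = 2.
2. Observable constraints: one y-axis crossing is at y = 0; it meets the x-axis at x = 0 (among the integer gridlines).
3. The integer polynomial consistent with all of this is the stated p.

3*x*y + y^2 - 3*x - 3*y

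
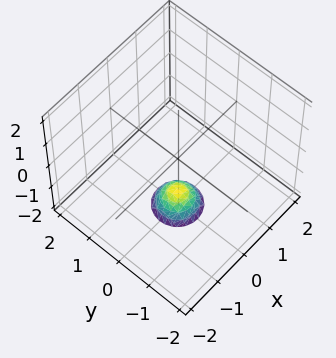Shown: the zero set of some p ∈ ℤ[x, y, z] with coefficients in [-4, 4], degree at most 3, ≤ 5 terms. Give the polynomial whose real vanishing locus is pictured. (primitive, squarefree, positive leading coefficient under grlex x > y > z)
3*x^2 + 3*y^2 + 2*z + 3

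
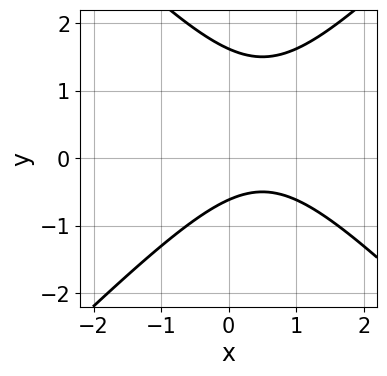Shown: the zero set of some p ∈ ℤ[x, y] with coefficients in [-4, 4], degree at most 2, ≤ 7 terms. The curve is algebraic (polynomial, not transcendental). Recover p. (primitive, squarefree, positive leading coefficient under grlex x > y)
Degree: the shape is more complex than any degree-1 curve, so deg p = 2.
From the axis intercepts and sections: the curve avoids every integer x-axis point in the box.
Solving for integer coefficients yields p as stated.

x^2 - y^2 - x + y + 1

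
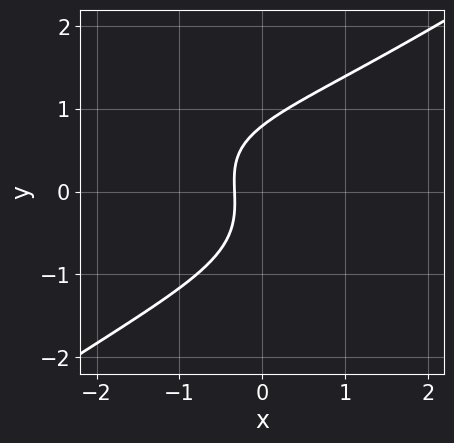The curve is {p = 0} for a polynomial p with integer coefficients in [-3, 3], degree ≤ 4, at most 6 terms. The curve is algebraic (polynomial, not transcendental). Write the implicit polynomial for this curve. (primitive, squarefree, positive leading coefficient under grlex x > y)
First, deg p = 3. The shape is more complex than any degree-2 curve.
Finally, solving for integer coefficients yields p as stated.

x^2*y - 2*y^3 + 3*x + 1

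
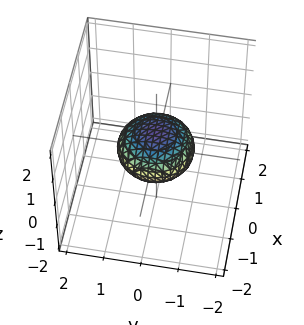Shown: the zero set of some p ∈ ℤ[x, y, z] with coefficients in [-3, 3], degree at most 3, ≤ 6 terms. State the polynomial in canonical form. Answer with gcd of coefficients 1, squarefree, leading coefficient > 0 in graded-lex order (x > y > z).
x^2 + y^2 + 2*z^2 - 1

1. Degree: the shape is more complex than any degree-1 surface, so deg p = 2.
2. Symmetries: the surface is invariant under rotation about z: p = q(x² + y², z).
3. Reading off the gridlines: a circular section at z = 0 has radius exactly 1; the x-axis gridline crossings are at x ∈ {-1, 1}.
4. The integer polynomial consistent with all of this is the stated p.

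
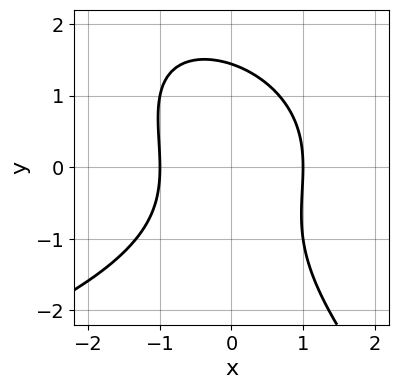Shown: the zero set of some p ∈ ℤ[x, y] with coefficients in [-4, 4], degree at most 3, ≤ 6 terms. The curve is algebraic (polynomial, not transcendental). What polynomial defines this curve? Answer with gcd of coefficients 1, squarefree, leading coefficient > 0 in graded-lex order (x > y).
x*y^2 + y^3 + 3*x^2 - 3

Degree: no degree-2 curve has this shape, so deg p = 3.
Reading off the gridlines: the x-axis gridline crossings are at x ∈ {-1, 1}.
The integer polynomial consistent with all of this is the stated p.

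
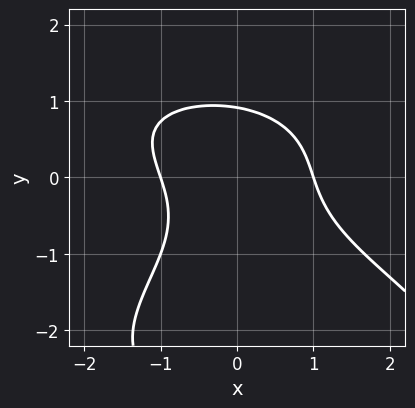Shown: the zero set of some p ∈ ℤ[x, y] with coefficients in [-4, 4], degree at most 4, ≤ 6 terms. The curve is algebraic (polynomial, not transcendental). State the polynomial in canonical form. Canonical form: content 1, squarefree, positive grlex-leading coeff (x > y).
y^4 + 3*y^3 + 3*x^2 + 2*x*y - 3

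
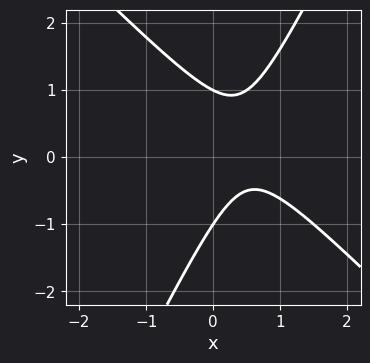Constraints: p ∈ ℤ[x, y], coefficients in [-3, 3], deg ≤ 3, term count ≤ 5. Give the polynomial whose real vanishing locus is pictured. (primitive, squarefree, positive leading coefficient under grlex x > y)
(a) The degree is 2 — the shape is more complex than any degree-1 curve.
(b) Observable constraints: the curve avoids every integer x-axis point in the box; among the integer gridlines, it crosses the y-axis at y ∈ {-1, 1}.
(c) These observations pin down the coefficients.

2*x^2 + x*y - y^2 - 2*x + 1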